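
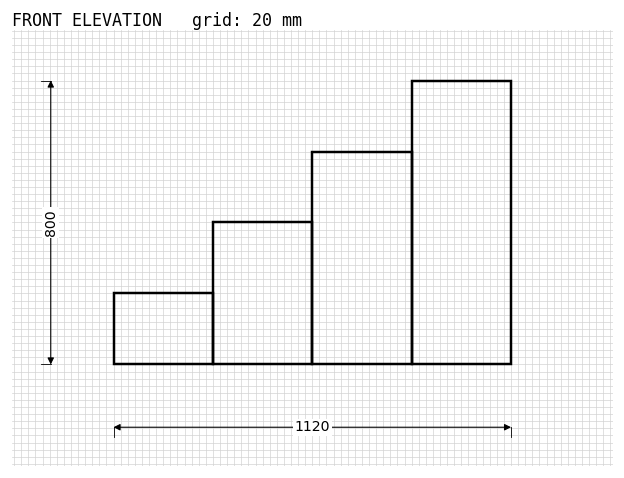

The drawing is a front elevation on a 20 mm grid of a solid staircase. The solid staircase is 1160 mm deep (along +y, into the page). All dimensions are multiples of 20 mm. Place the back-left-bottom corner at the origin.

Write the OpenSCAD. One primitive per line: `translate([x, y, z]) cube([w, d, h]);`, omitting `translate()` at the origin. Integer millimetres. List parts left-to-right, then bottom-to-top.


cube([280, 1160, 200]);
translate([280, 0, 0]) cube([280, 1160, 400]);
translate([560, 0, 0]) cube([280, 1160, 600]);
translate([840, 0, 0]) cube([280, 1160, 800]);


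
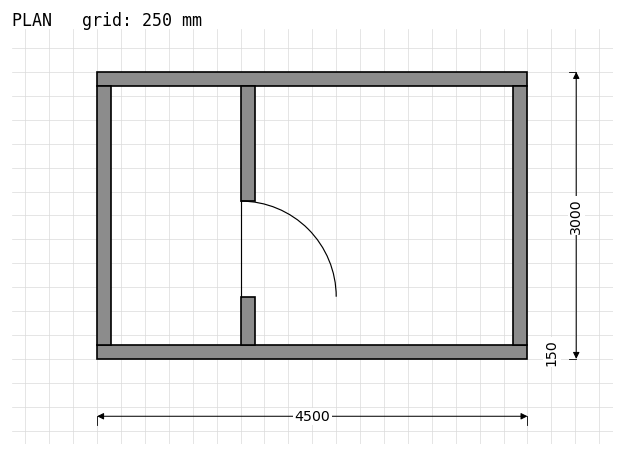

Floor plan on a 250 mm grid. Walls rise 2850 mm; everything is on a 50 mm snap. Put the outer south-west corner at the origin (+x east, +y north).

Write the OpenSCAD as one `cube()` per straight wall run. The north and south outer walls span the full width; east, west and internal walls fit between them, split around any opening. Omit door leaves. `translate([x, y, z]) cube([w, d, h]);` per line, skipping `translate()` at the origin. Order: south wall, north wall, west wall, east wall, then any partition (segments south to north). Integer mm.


cube([4500, 150, 2850]);
translate([0, 2850, 0]) cube([4500, 150, 2850]);
translate([0, 150, 0]) cube([150, 2700, 2850]);
translate([4350, 150, 0]) cube([150, 2700, 2850]);
translate([1500, 150, 0]) cube([150, 500, 2850]);
translate([1500, 1650, 0]) cube([150, 1200, 2850]);


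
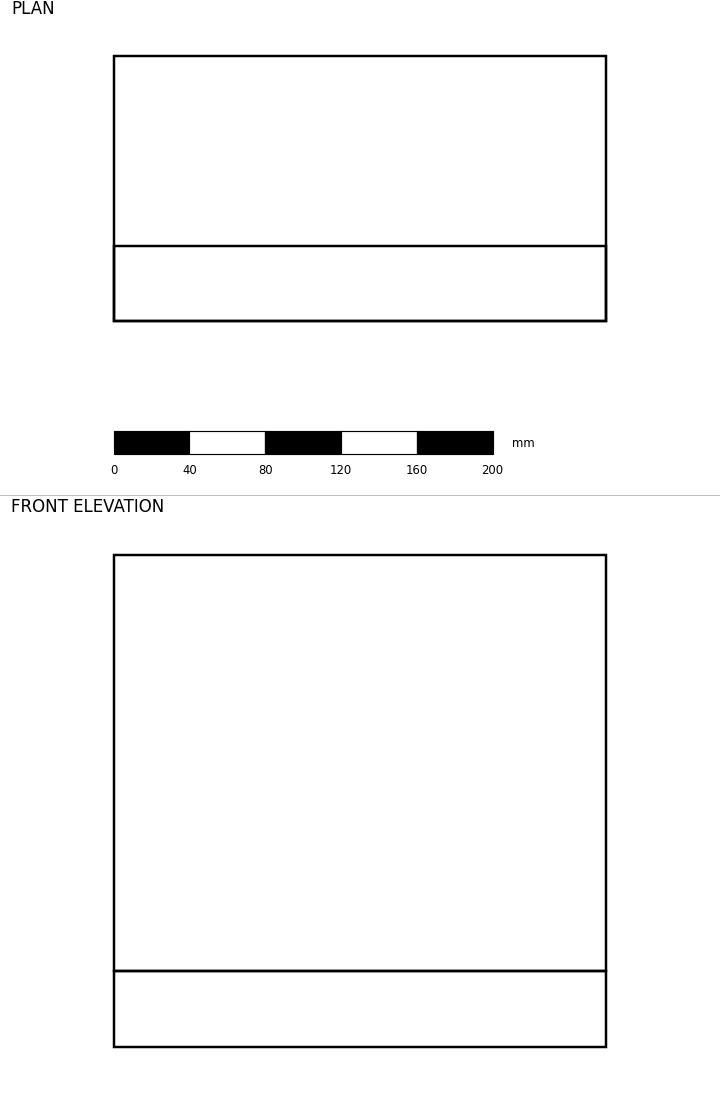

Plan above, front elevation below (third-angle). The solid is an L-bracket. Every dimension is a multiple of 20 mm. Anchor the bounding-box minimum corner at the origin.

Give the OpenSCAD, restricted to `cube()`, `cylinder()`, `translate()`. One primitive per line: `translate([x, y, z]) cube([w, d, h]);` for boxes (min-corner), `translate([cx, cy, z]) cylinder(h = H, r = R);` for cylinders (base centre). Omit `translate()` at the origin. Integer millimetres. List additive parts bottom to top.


cube([260, 140, 40]);
translate([0, 0, 40]) cube([260, 40, 220]);


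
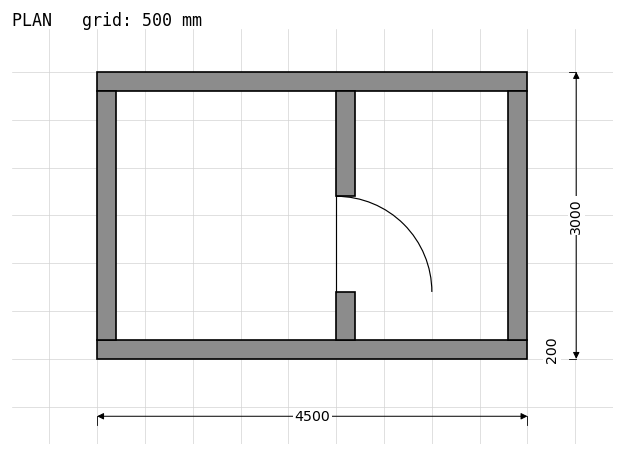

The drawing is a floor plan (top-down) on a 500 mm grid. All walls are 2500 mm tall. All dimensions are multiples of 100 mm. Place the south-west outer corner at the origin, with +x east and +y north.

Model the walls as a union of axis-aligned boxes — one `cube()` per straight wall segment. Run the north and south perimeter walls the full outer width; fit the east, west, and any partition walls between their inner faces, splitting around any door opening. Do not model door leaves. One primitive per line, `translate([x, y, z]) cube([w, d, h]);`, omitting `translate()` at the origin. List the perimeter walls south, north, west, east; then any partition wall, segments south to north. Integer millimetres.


cube([4500, 200, 2500]);
translate([0, 2800, 0]) cube([4500, 200, 2500]);
translate([0, 200, 0]) cube([200, 2600, 2500]);
translate([4300, 200, 0]) cube([200, 2600, 2500]);
translate([2500, 200, 0]) cube([200, 500, 2500]);
translate([2500, 1700, 0]) cube([200, 1100, 2500]);


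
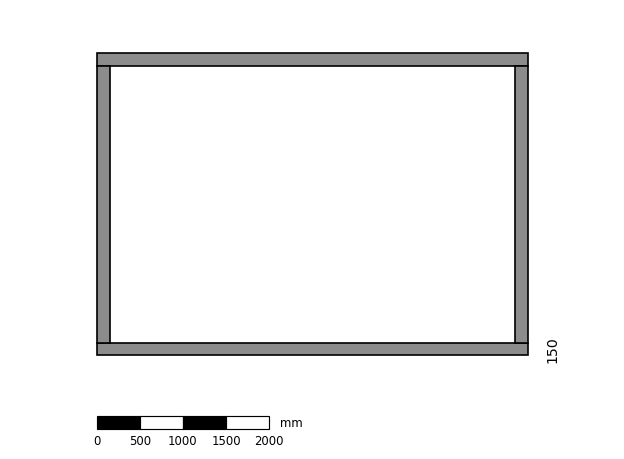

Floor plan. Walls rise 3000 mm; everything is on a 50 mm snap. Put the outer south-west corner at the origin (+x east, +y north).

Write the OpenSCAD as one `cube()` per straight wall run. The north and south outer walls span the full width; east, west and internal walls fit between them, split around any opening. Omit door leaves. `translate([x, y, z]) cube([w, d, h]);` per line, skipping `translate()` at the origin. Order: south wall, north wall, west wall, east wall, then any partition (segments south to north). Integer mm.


cube([5000, 150, 3000]);
translate([0, 3350, 0]) cube([5000, 150, 3000]);
translate([0, 150, 0]) cube([150, 3200, 3000]);
translate([4850, 150, 0]) cube([150, 3200, 3000]);


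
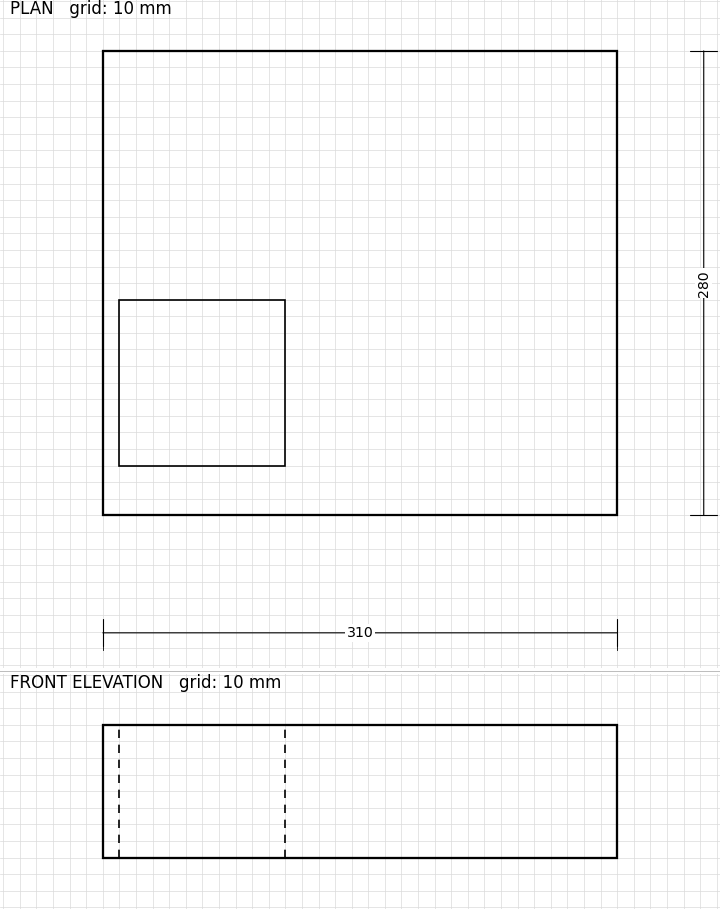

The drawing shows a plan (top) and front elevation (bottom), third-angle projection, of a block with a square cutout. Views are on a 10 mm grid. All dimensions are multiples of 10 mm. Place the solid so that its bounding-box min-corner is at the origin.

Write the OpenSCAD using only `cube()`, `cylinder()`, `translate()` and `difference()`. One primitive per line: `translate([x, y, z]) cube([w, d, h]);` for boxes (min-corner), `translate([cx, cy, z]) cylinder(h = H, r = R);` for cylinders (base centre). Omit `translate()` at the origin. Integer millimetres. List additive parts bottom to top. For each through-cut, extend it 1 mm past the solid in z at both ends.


difference() {
  cube([310, 280, 80]);
  translate([10, 30, -1]) cube([100, 100, 82]);
}


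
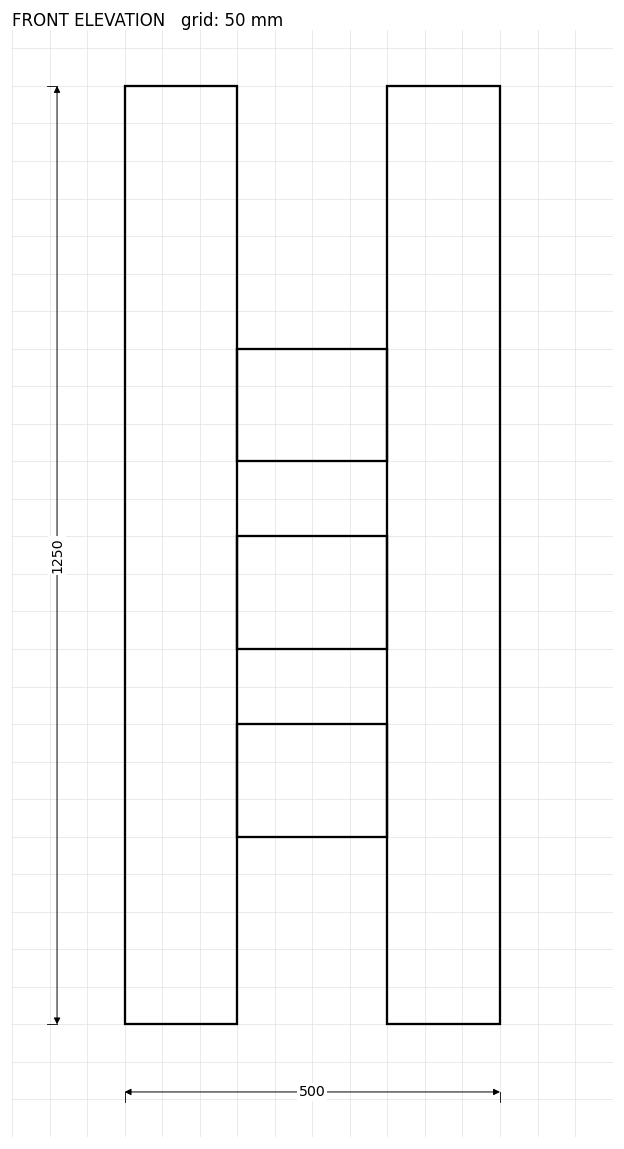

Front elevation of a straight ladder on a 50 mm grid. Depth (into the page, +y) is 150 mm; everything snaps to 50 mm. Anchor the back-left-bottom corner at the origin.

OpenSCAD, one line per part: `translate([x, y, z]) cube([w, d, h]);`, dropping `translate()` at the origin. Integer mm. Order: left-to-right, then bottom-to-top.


cube([150, 150, 1250]);
translate([150, 0, 250]) cube([200, 150, 150]);
translate([150, 0, 500]) cube([200, 150, 150]);
translate([150, 0, 750]) cube([200, 150, 150]);
translate([350, 0, 0]) cube([150, 150, 1250]);


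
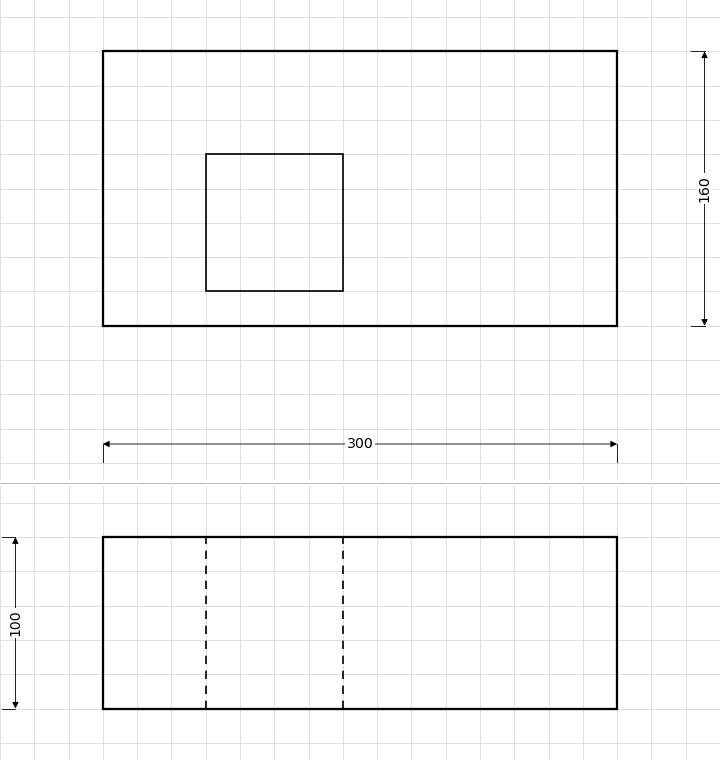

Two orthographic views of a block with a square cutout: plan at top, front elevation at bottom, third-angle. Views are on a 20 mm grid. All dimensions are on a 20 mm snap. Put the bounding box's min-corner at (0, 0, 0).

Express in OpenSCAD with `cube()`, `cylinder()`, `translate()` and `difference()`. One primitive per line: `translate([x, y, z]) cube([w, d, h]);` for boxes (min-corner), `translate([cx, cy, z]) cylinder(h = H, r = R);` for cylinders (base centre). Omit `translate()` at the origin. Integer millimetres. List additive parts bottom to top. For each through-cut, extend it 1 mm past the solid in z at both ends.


difference() {
  cube([300, 160, 100]);
  translate([60, 20, -1]) cube([80, 80, 102]);
}


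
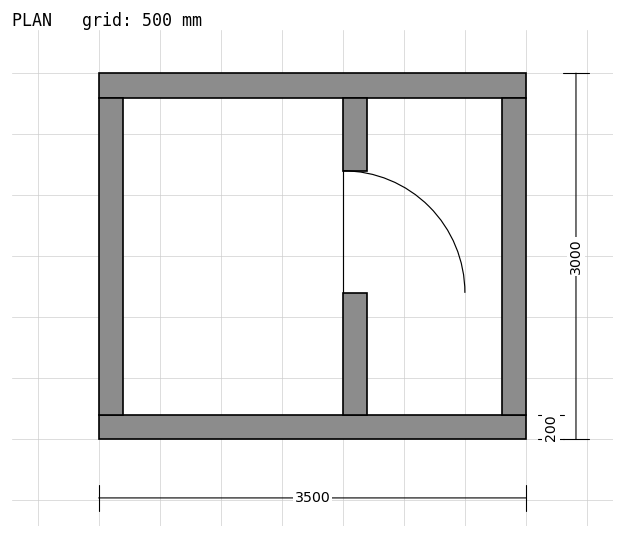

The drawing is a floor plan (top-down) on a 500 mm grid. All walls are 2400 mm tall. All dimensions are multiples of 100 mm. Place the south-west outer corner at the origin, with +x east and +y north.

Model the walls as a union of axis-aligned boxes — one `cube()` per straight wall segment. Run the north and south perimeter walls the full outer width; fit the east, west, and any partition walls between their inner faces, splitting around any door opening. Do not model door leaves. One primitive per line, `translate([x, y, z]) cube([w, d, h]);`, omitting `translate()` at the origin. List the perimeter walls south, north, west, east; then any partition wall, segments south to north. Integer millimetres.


cube([3500, 200, 2400]);
translate([0, 2800, 0]) cube([3500, 200, 2400]);
translate([0, 200, 0]) cube([200, 2600, 2400]);
translate([3300, 200, 0]) cube([200, 2600, 2400]);
translate([2000, 200, 0]) cube([200, 1000, 2400]);
translate([2000, 2200, 0]) cube([200, 600, 2400]);


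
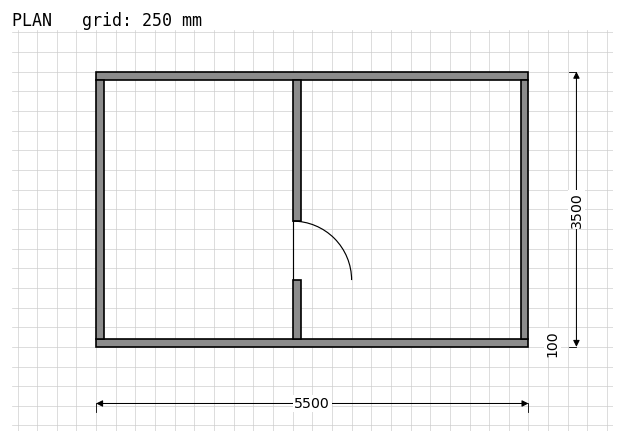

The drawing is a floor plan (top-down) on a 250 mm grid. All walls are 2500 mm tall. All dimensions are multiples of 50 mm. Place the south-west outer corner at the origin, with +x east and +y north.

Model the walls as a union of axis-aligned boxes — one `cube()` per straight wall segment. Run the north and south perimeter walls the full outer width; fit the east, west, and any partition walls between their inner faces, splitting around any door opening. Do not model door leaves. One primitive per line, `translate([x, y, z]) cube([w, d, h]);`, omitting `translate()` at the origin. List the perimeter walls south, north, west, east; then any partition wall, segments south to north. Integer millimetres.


cube([5500, 100, 2500]);
translate([0, 3400, 0]) cube([5500, 100, 2500]);
translate([0, 100, 0]) cube([100, 3300, 2500]);
translate([5400, 100, 0]) cube([100, 3300, 2500]);
translate([2500, 100, 0]) cube([100, 750, 2500]);
translate([2500, 1600, 0]) cube([100, 1800, 2500]);


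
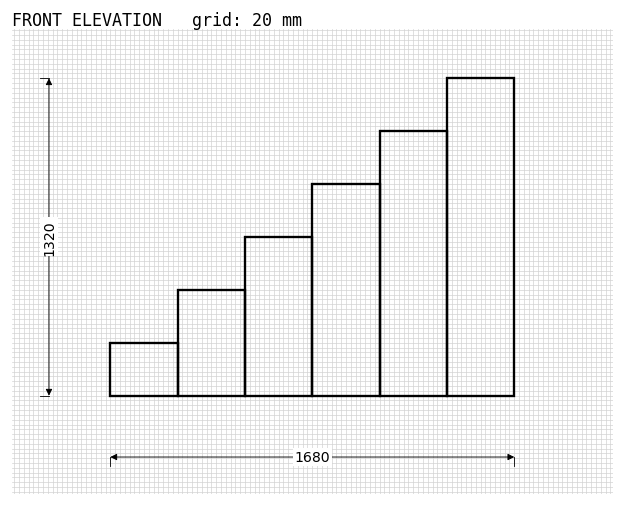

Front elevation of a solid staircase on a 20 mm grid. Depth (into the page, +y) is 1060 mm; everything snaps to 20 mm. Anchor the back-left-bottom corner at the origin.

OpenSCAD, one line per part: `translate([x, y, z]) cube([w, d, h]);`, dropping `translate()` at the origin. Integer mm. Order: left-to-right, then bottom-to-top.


cube([280, 1060, 220]);
translate([280, 0, 0]) cube([280, 1060, 440]);
translate([560, 0, 0]) cube([280, 1060, 660]);
translate([840, 0, 0]) cube([280, 1060, 880]);
translate([1120, 0, 0]) cube([280, 1060, 1100]);
translate([1400, 0, 0]) cube([280, 1060, 1320]);


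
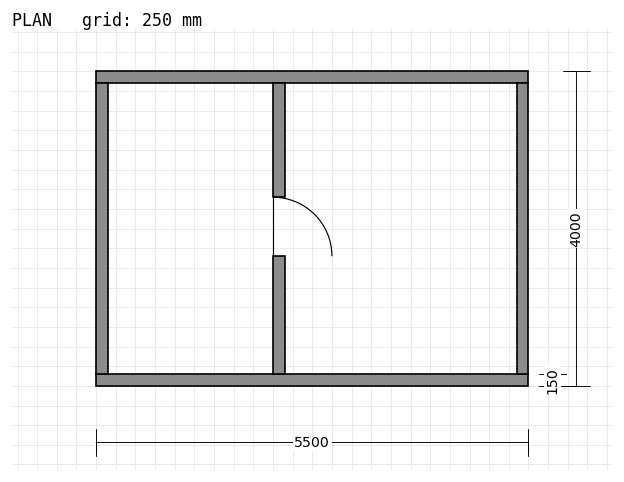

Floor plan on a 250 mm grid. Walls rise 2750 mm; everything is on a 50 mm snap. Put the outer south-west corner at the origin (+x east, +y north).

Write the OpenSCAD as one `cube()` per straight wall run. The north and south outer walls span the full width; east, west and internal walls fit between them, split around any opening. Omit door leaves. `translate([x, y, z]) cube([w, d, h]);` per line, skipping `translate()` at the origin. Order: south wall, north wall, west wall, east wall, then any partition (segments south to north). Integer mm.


cube([5500, 150, 2750]);
translate([0, 3850, 0]) cube([5500, 150, 2750]);
translate([0, 150, 0]) cube([150, 3700, 2750]);
translate([5350, 150, 0]) cube([150, 3700, 2750]);
translate([2250, 150, 0]) cube([150, 1500, 2750]);
translate([2250, 2400, 0]) cube([150, 1450, 2750]);


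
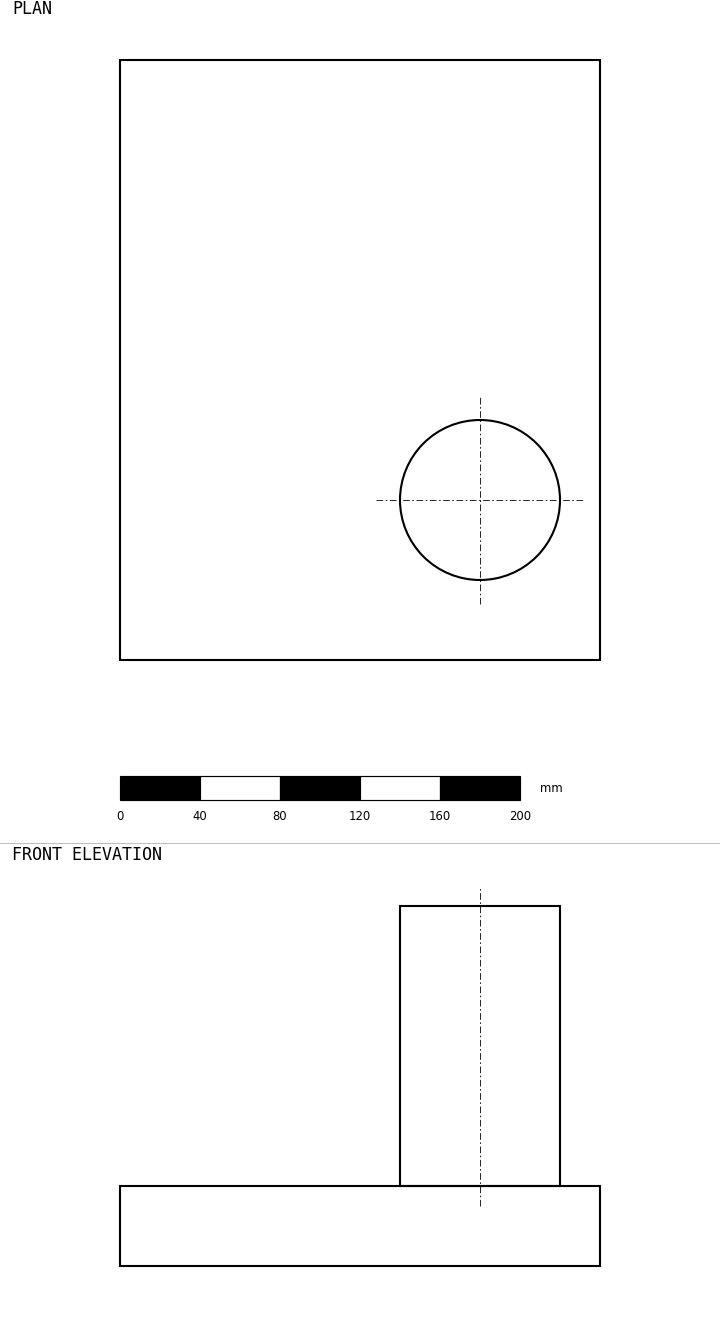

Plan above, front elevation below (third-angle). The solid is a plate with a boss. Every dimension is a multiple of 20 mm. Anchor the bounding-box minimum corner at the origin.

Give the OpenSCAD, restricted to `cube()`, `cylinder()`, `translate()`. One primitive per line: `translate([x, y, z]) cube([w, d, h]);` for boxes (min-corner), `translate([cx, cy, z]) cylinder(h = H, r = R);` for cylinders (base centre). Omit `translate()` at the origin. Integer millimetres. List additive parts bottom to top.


cube([240, 300, 40]);
translate([180, 80, 40]) cylinder(h = 140, r = 40);


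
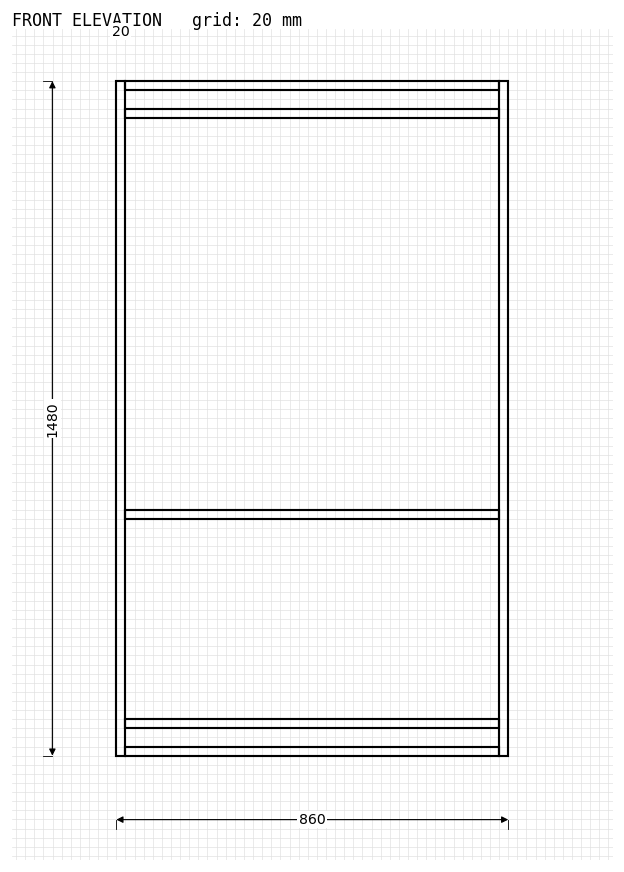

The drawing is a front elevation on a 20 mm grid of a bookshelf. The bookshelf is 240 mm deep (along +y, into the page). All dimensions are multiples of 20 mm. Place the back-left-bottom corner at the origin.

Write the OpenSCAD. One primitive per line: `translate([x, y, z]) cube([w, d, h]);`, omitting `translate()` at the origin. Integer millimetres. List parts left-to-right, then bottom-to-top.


cube([20, 240, 1480]);
translate([20, 0, 0]) cube([820, 240, 20]);
translate([20, 0, 60]) cube([820, 240, 20]);
translate([20, 0, 520]) cube([820, 240, 20]);
translate([20, 0, 1400]) cube([820, 240, 20]);
translate([20, 0, 1460]) cube([820, 240, 20]);
translate([840, 0, 0]) cube([20, 240, 1480]);


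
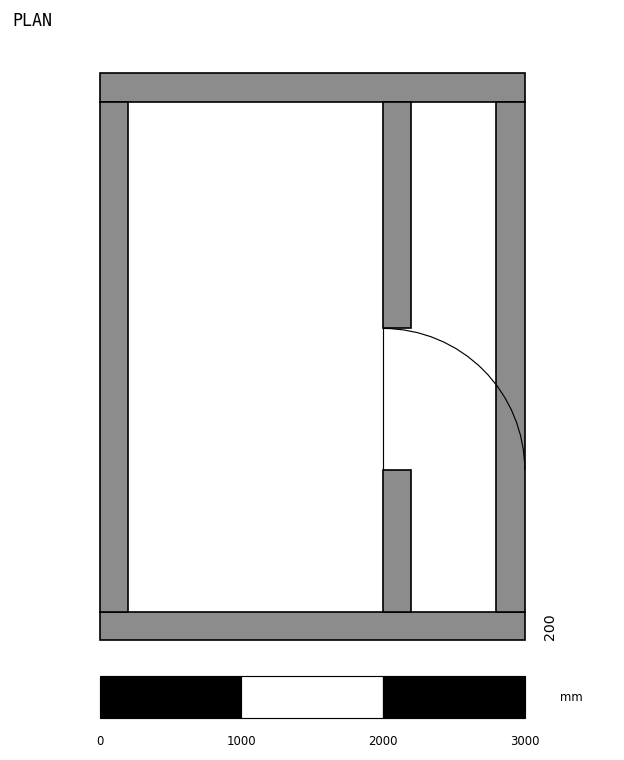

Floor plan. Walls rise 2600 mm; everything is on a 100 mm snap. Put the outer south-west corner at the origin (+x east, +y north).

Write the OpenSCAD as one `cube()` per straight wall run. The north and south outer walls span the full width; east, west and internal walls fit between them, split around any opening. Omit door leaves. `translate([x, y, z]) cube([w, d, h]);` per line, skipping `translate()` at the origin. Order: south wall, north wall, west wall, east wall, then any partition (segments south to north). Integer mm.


cube([3000, 200, 2600]);
translate([0, 3800, 0]) cube([3000, 200, 2600]);
translate([0, 200, 0]) cube([200, 3600, 2600]);
translate([2800, 200, 0]) cube([200, 3600, 2600]);
translate([2000, 200, 0]) cube([200, 1000, 2600]);
translate([2000, 2200, 0]) cube([200, 1600, 2600]);


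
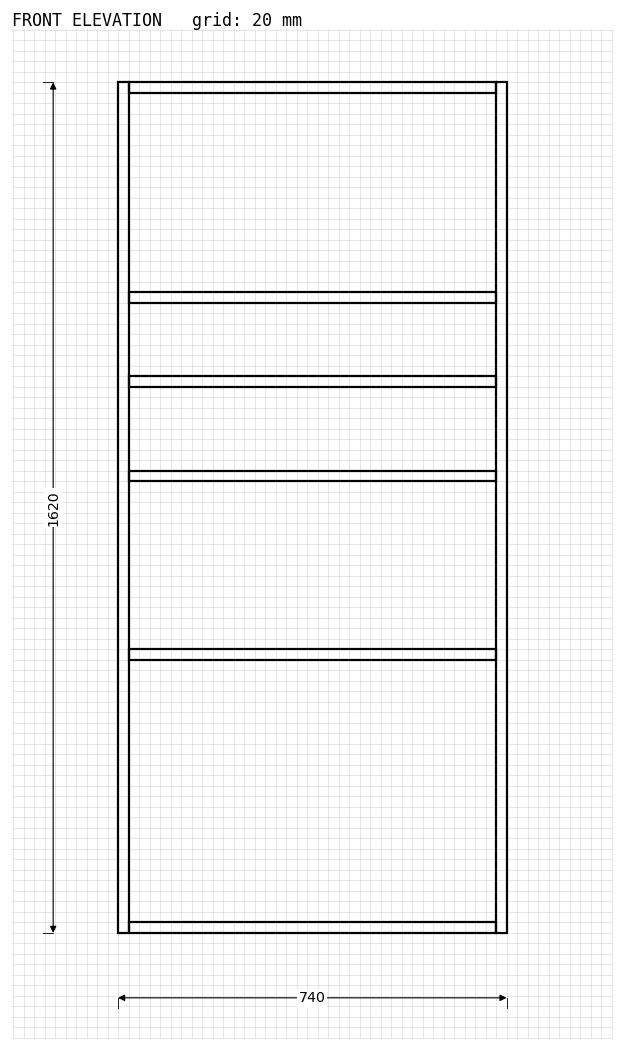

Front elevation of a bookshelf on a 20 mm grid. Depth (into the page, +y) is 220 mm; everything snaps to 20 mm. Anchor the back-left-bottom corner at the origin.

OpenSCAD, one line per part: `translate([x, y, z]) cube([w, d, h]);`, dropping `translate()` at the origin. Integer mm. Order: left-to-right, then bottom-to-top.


cube([20, 220, 1620]);
translate([20, 0, 0]) cube([700, 220, 20]);
translate([20, 0, 520]) cube([700, 220, 20]);
translate([20, 0, 860]) cube([700, 220, 20]);
translate([20, 0, 1040]) cube([700, 220, 20]);
translate([20, 0, 1200]) cube([700, 220, 20]);
translate([20, 0, 1600]) cube([700, 220, 20]);
translate([720, 0, 0]) cube([20, 220, 1620]);


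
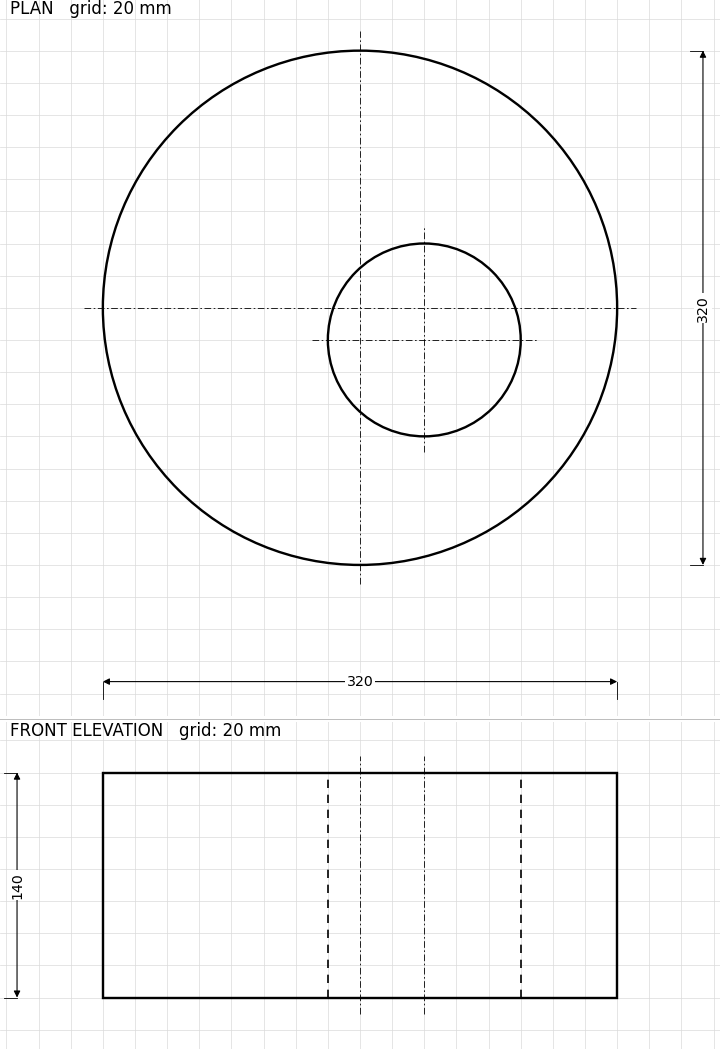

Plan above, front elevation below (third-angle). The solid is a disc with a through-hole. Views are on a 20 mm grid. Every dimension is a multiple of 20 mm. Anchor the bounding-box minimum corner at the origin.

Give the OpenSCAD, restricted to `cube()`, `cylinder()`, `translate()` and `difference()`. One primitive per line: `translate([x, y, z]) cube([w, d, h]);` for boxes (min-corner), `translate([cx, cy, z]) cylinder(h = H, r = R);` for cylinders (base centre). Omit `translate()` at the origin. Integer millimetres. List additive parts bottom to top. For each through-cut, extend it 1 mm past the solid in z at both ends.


difference() {
  translate([160, 160, 0]) cylinder(h = 140, r = 160);
  translate([200, 140, -1]) cylinder(h = 142, r = 60);
}


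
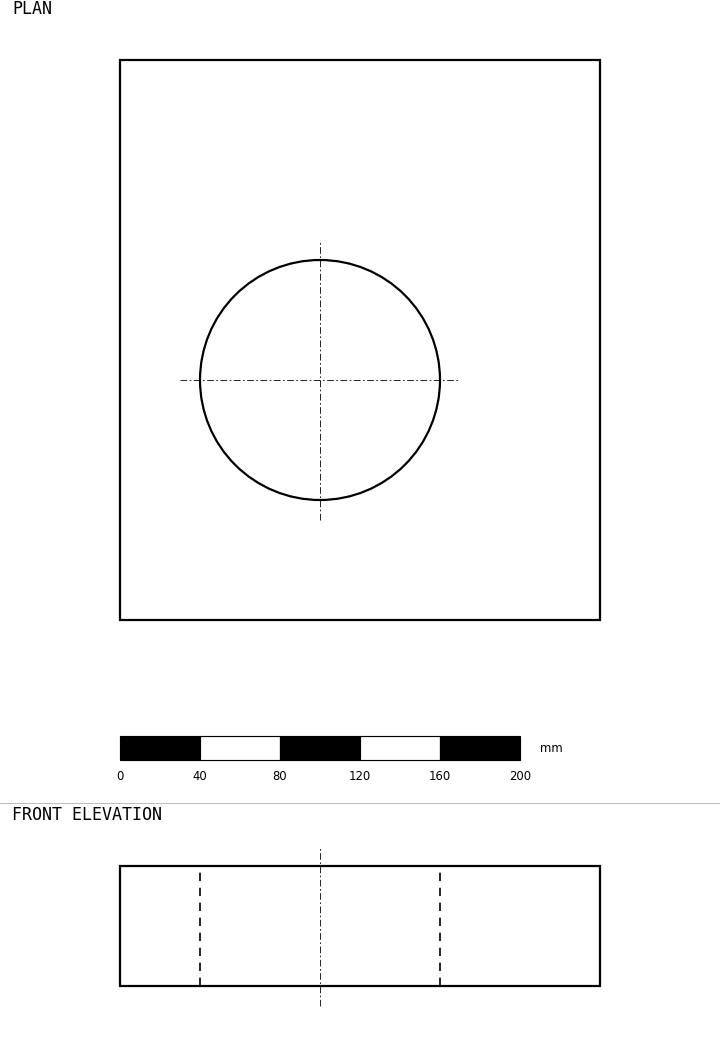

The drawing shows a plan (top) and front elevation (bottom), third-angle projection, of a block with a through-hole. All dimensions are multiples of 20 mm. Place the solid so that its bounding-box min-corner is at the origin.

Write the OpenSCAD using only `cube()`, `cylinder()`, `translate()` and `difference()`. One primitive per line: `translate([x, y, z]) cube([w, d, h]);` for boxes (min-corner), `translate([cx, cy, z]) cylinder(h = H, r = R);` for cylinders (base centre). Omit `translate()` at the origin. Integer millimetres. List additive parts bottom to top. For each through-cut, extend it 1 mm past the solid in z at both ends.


difference() {
  cube([240, 280, 60]);
  translate([100, 120, -1]) cylinder(h = 62, r = 60);
}


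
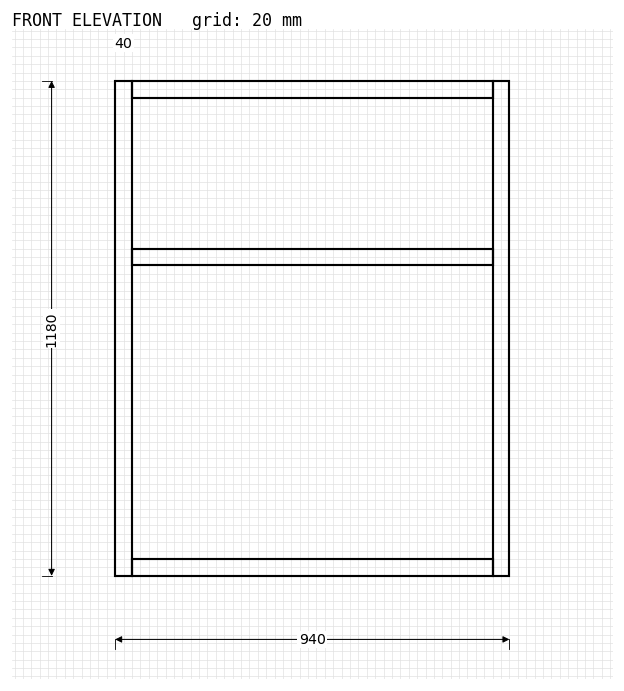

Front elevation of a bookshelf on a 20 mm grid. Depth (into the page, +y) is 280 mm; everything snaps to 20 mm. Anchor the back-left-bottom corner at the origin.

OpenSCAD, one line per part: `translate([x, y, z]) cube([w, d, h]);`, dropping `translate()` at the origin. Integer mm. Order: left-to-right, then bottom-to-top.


cube([40, 280, 1180]);
translate([40, 0, 0]) cube([860, 280, 40]);
translate([40, 0, 740]) cube([860, 280, 40]);
translate([40, 0, 1140]) cube([860, 280, 40]);
translate([900, 0, 0]) cube([40, 280, 1180]);


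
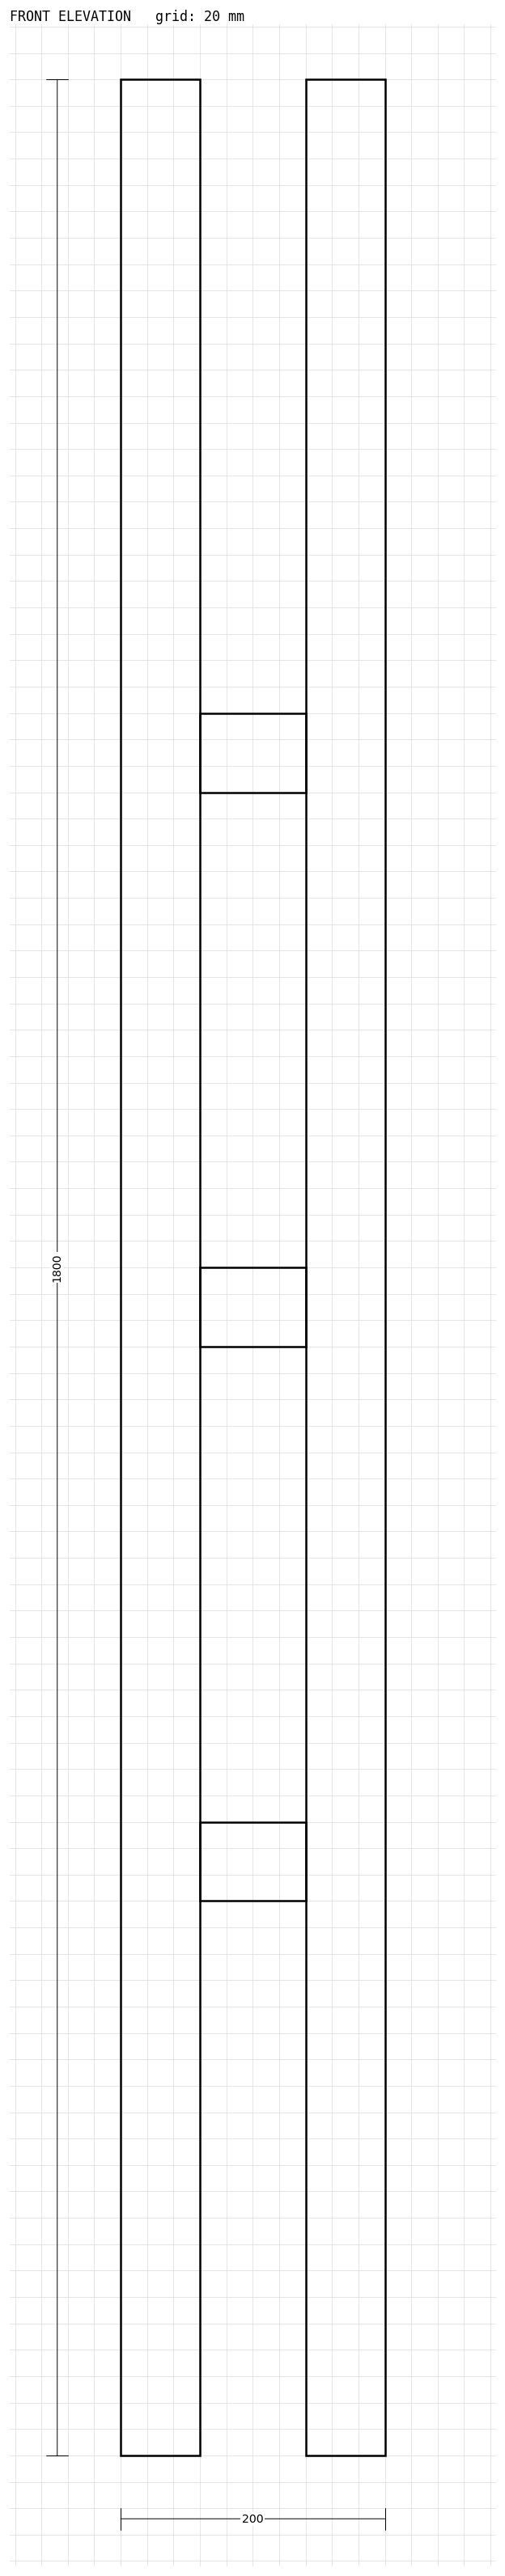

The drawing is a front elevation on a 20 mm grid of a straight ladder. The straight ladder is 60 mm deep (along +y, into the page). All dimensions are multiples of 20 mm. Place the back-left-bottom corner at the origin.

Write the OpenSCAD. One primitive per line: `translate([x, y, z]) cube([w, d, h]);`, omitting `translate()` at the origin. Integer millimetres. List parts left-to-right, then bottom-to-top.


cube([60, 60, 1800]);
translate([60, 0, 420]) cube([80, 60, 60]);
translate([60, 0, 840]) cube([80, 60, 60]);
translate([60, 0, 1260]) cube([80, 60, 60]);
translate([140, 0, 0]) cube([60, 60, 1800]);


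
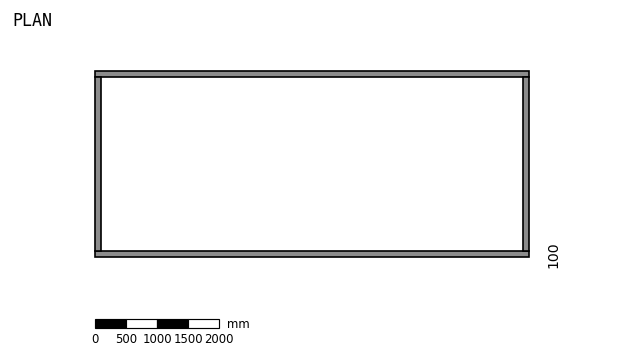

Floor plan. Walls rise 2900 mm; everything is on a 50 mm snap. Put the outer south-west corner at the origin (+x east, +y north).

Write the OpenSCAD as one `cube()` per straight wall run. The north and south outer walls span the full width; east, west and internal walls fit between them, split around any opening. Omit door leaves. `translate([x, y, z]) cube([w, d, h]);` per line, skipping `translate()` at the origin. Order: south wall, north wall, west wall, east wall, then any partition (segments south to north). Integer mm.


cube([7000, 100, 2900]);
translate([0, 2900, 0]) cube([7000, 100, 2900]);
translate([0, 100, 0]) cube([100, 2800, 2900]);
translate([6900, 100, 0]) cube([100, 2800, 2900]);


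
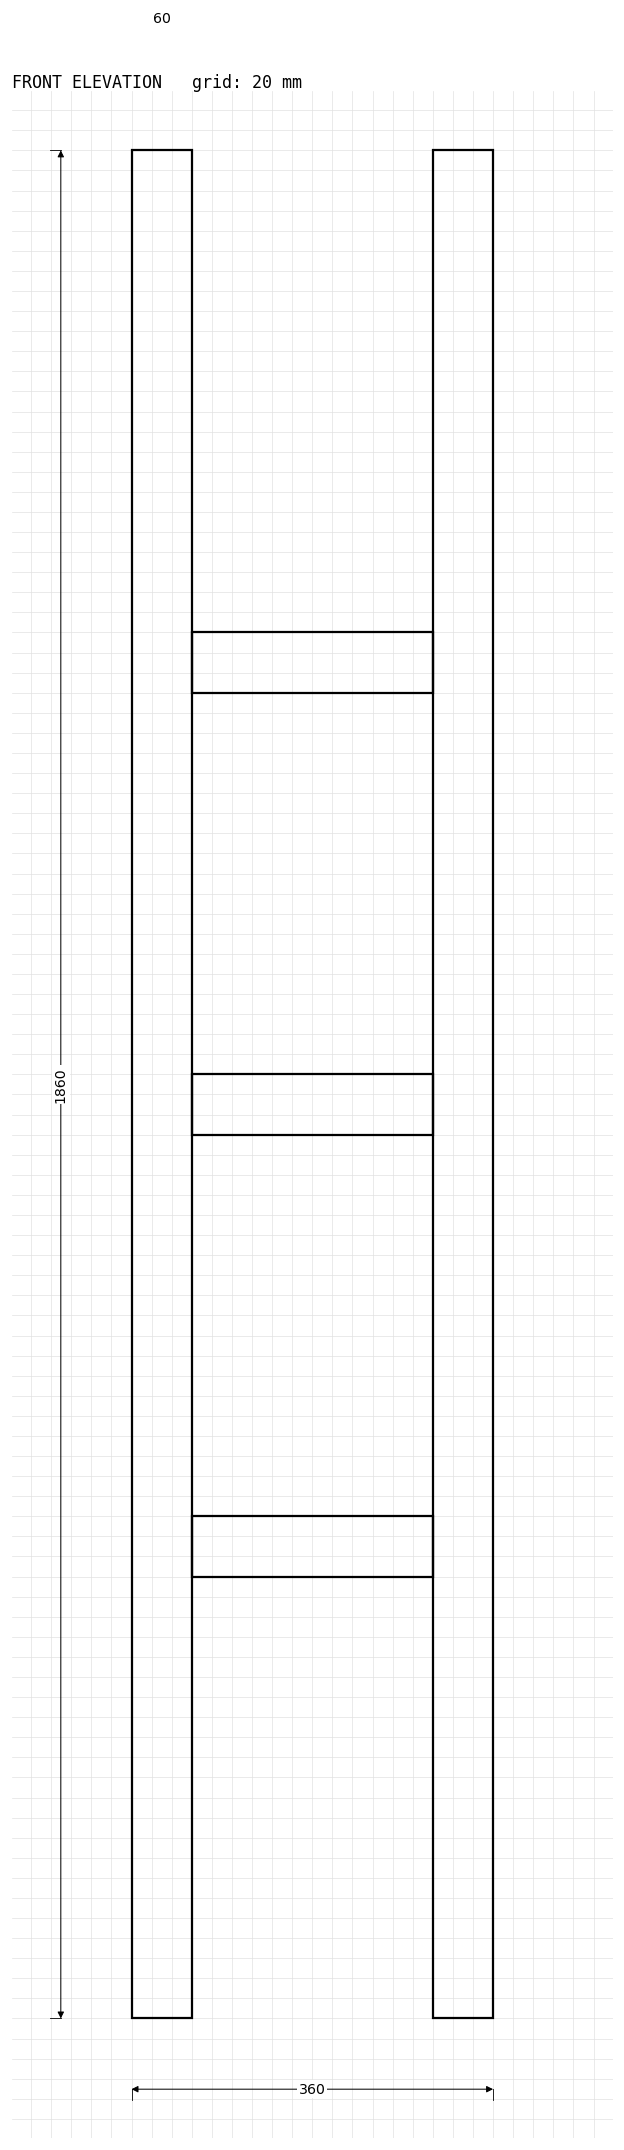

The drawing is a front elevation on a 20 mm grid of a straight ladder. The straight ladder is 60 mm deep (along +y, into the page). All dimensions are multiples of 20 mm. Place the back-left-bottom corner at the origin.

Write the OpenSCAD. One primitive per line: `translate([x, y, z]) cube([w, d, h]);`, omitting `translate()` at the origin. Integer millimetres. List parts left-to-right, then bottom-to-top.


cube([60, 60, 1860]);
translate([60, 0, 440]) cube([240, 60, 60]);
translate([60, 0, 880]) cube([240, 60, 60]);
translate([60, 0, 1320]) cube([240, 60, 60]);
translate([300, 0, 0]) cube([60, 60, 1860]);


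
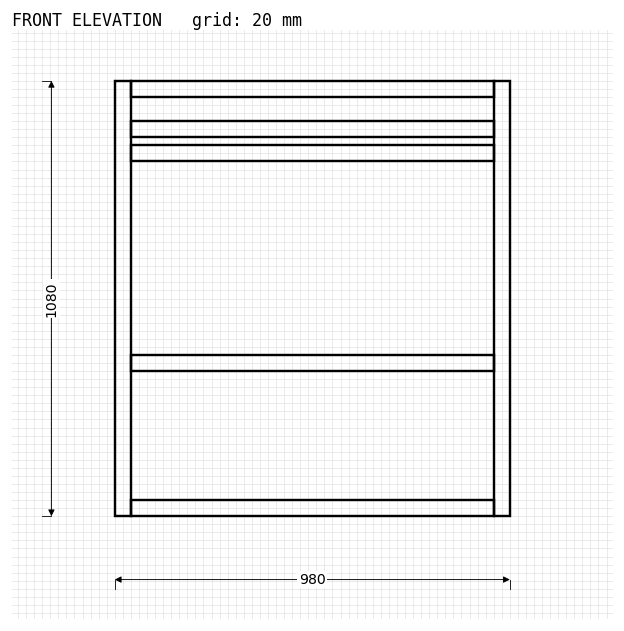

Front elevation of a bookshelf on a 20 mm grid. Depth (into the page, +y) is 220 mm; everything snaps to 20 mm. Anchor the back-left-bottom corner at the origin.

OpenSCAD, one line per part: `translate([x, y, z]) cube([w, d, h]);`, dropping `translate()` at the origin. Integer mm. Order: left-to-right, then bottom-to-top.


cube([40, 220, 1080]);
translate([40, 0, 0]) cube([900, 220, 40]);
translate([40, 0, 360]) cube([900, 220, 40]);
translate([40, 0, 880]) cube([900, 220, 40]);
translate([40, 0, 940]) cube([900, 220, 40]);
translate([40, 0, 1040]) cube([900, 220, 40]);
translate([940, 0, 0]) cube([40, 220, 1080]);


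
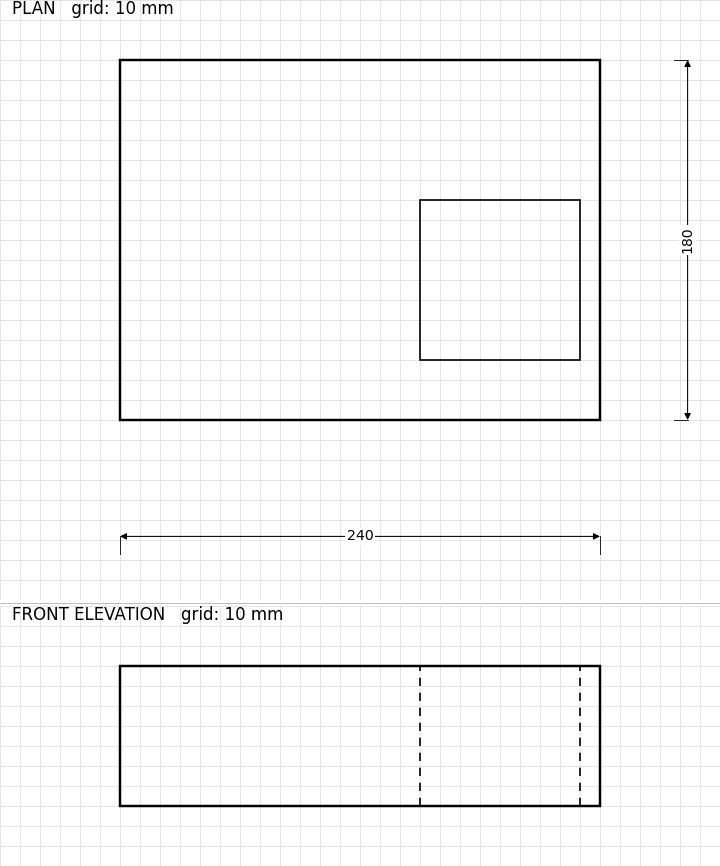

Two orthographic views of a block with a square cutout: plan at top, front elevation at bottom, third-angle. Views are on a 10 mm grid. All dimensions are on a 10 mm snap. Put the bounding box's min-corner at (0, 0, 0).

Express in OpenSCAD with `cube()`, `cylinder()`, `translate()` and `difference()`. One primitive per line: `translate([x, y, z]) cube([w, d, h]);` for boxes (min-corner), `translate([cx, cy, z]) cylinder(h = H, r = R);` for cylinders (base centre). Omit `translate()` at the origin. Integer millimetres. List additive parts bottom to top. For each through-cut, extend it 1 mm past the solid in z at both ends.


difference() {
  cube([240, 180, 70]);
  translate([150, 30, -1]) cube([80, 80, 72]);
}


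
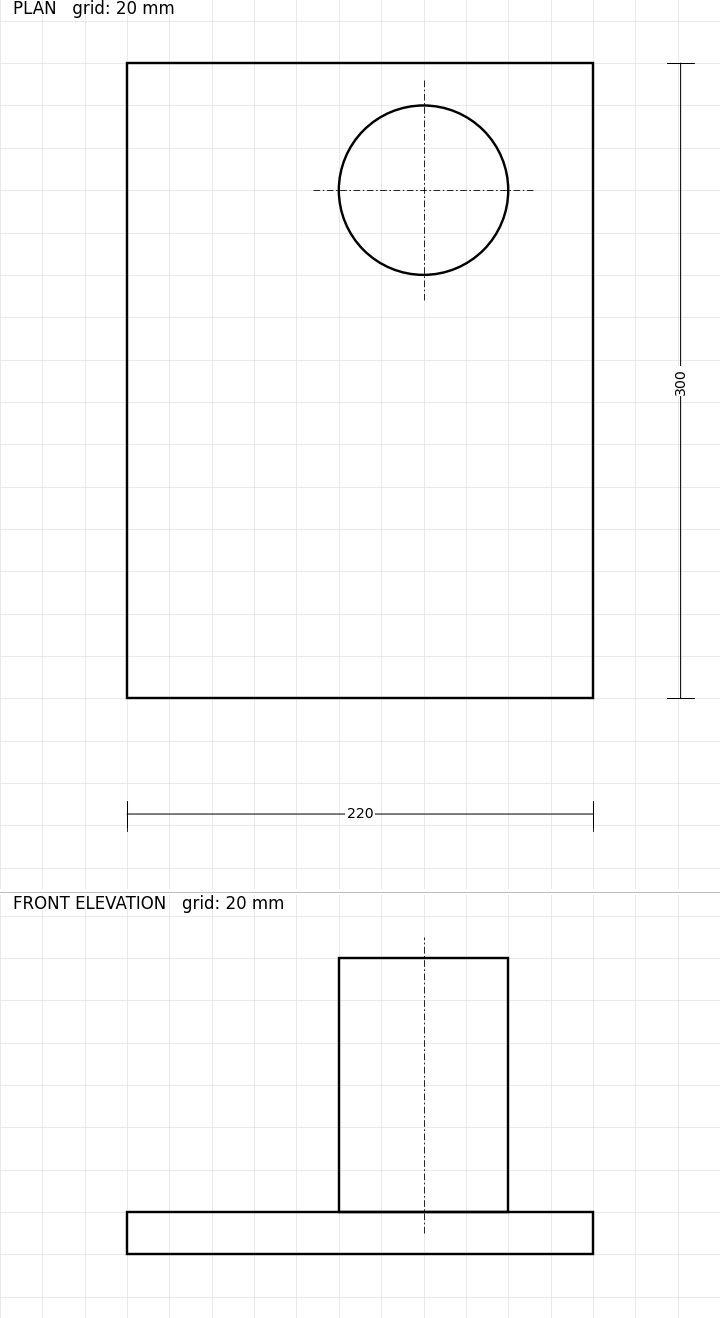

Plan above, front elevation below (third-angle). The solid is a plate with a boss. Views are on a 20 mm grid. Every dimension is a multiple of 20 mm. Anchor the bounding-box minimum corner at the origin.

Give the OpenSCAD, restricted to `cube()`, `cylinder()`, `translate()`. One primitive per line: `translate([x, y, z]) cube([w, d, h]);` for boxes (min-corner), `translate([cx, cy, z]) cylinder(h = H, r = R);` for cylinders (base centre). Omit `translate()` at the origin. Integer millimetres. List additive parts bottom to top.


cube([220, 300, 20]);
translate([140, 240, 20]) cylinder(h = 120, r = 40);


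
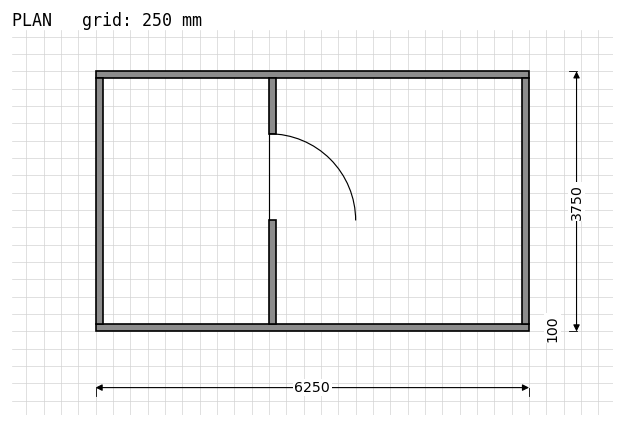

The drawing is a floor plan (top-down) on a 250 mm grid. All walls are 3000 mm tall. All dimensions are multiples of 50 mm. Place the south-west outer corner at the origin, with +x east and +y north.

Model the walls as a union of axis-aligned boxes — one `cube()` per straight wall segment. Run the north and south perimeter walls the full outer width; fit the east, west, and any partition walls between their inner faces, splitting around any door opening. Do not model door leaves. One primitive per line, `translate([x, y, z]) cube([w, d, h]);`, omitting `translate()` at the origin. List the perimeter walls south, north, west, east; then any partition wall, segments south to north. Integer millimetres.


cube([6250, 100, 3000]);
translate([0, 3650, 0]) cube([6250, 100, 3000]);
translate([0, 100, 0]) cube([100, 3550, 3000]);
translate([6150, 100, 0]) cube([100, 3550, 3000]);
translate([2500, 100, 0]) cube([100, 1500, 3000]);
translate([2500, 2850, 0]) cube([100, 800, 3000]);


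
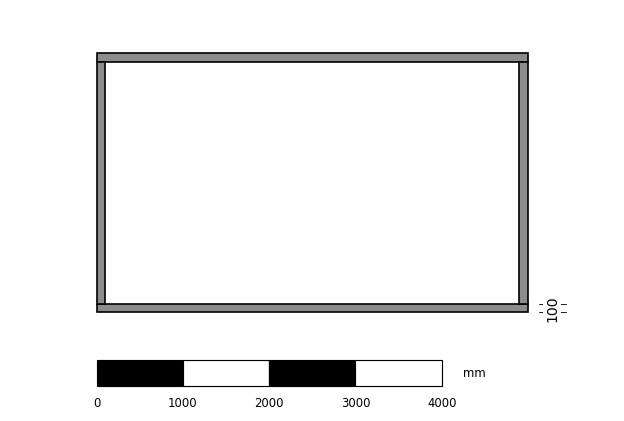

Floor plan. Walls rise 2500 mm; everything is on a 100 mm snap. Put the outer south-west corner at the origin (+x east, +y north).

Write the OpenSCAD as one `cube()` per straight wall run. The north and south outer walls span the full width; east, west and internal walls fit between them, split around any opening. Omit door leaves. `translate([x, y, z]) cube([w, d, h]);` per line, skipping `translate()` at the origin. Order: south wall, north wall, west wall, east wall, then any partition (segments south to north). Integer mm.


cube([5000, 100, 2500]);
translate([0, 2900, 0]) cube([5000, 100, 2500]);
translate([0, 100, 0]) cube([100, 2800, 2500]);
translate([4900, 100, 0]) cube([100, 2800, 2500]);


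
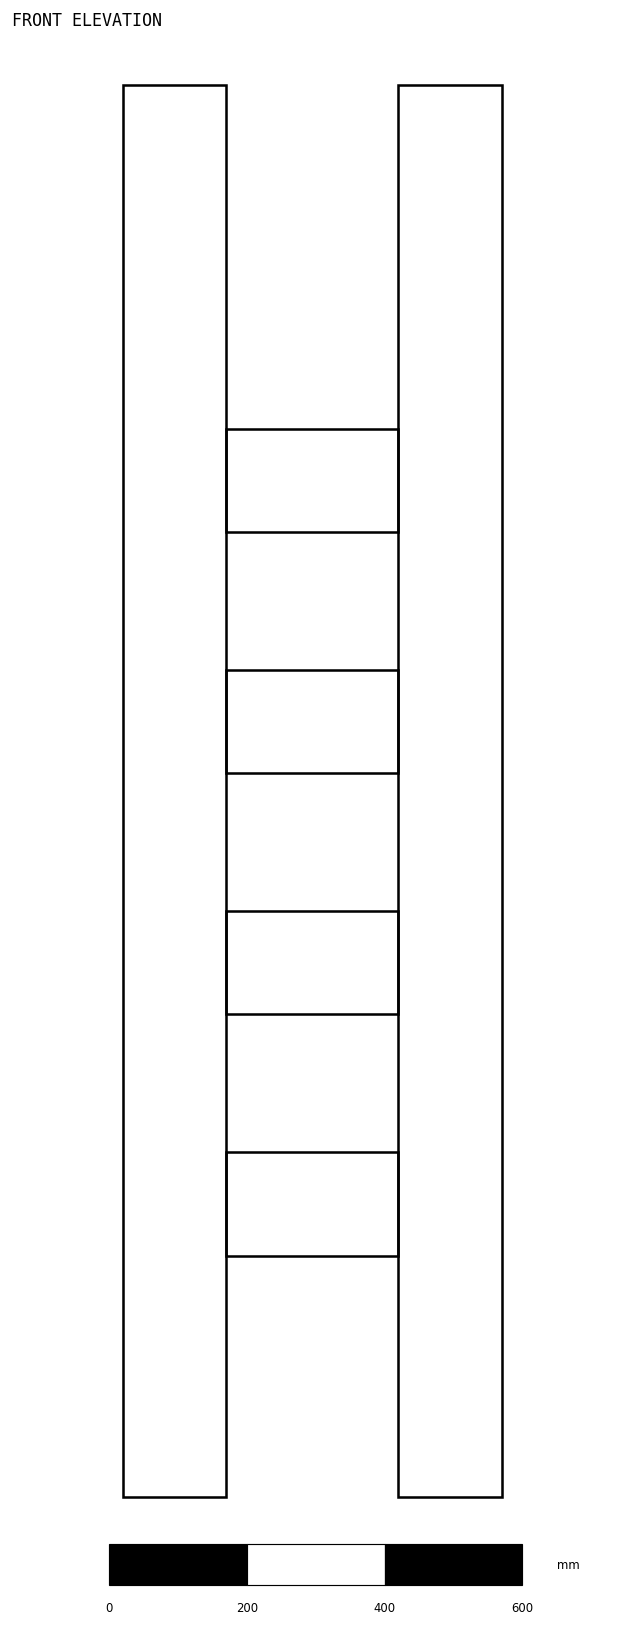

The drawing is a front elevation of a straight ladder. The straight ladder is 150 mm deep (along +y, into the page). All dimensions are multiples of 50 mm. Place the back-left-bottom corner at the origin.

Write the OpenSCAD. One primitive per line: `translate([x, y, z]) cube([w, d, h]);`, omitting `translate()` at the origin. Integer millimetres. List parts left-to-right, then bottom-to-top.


cube([150, 150, 2050]);
translate([150, 0, 350]) cube([250, 150, 150]);
translate([150, 0, 700]) cube([250, 150, 150]);
translate([150, 0, 1050]) cube([250, 150, 150]);
translate([150, 0, 1400]) cube([250, 150, 150]);
translate([400, 0, 0]) cube([150, 150, 2050]);


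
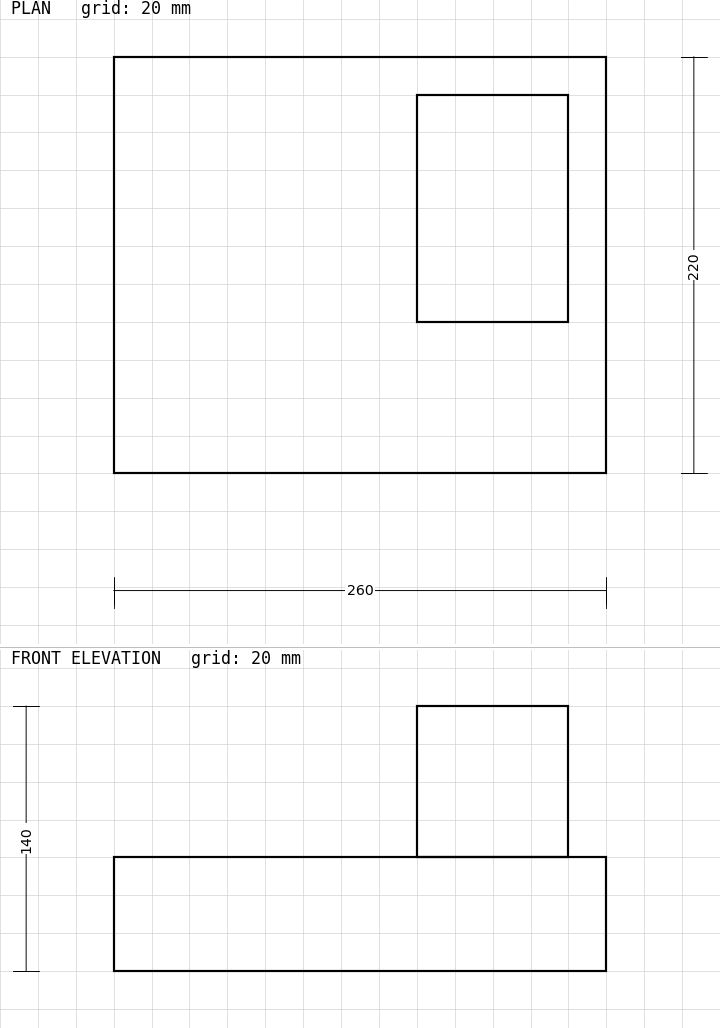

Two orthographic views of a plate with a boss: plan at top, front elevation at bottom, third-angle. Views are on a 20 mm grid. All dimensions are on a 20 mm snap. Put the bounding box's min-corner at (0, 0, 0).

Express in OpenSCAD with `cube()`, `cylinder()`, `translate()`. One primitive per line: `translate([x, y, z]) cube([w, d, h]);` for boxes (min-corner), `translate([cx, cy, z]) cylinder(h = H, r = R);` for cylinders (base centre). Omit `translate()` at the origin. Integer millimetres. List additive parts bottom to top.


cube([260, 220, 60]);
translate([160, 80, 60]) cube([80, 120, 80]);


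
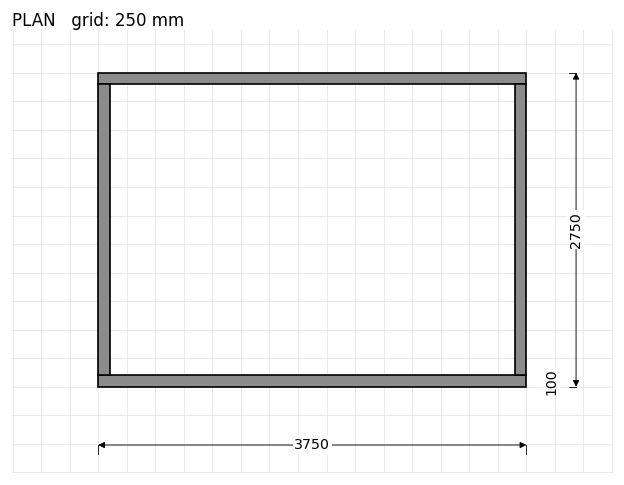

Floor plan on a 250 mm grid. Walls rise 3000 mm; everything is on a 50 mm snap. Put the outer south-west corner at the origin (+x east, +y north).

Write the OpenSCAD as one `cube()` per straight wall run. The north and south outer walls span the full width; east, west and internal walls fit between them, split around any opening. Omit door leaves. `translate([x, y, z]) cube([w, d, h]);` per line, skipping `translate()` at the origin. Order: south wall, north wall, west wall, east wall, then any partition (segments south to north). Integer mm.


cube([3750, 100, 3000]);
translate([0, 2650, 0]) cube([3750, 100, 3000]);
translate([0, 100, 0]) cube([100, 2550, 3000]);
translate([3650, 100, 0]) cube([100, 2550, 3000]);


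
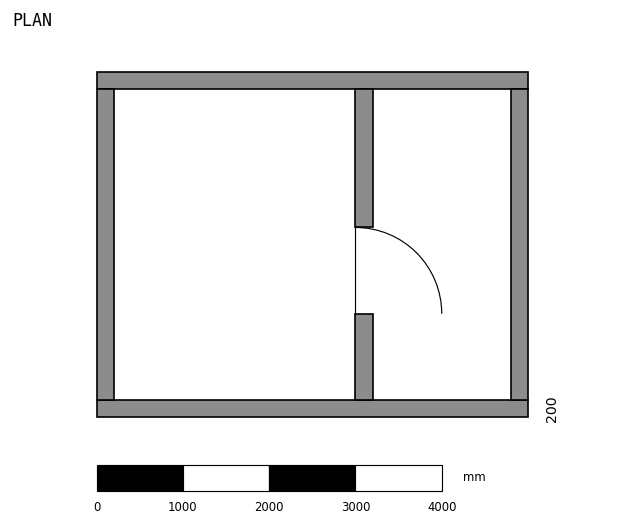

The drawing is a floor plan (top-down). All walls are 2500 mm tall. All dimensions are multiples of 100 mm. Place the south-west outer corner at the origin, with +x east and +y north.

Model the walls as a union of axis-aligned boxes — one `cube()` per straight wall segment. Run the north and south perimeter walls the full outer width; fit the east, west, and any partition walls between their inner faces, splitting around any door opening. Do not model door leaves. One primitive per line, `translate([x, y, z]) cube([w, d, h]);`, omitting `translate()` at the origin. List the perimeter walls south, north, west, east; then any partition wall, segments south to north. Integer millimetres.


cube([5000, 200, 2500]);
translate([0, 3800, 0]) cube([5000, 200, 2500]);
translate([0, 200, 0]) cube([200, 3600, 2500]);
translate([4800, 200, 0]) cube([200, 3600, 2500]);
translate([3000, 200, 0]) cube([200, 1000, 2500]);
translate([3000, 2200, 0]) cube([200, 1600, 2500]);


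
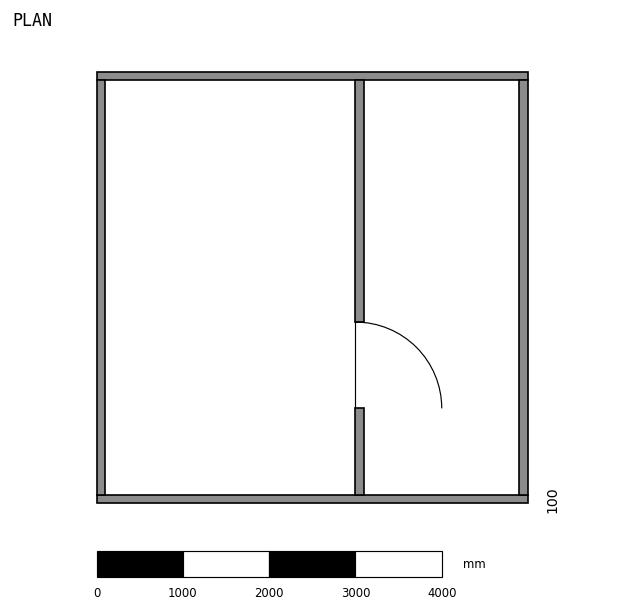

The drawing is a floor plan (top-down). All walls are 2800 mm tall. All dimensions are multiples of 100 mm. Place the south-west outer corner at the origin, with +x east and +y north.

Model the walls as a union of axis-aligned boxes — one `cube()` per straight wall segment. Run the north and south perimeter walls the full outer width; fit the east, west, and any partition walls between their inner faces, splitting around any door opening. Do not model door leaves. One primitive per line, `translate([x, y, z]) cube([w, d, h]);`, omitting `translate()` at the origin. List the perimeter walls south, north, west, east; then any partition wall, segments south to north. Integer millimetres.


cube([5000, 100, 2800]);
translate([0, 4900, 0]) cube([5000, 100, 2800]);
translate([0, 100, 0]) cube([100, 4800, 2800]);
translate([4900, 100, 0]) cube([100, 4800, 2800]);
translate([3000, 100, 0]) cube([100, 1000, 2800]);
translate([3000, 2100, 0]) cube([100, 2800, 2800]);


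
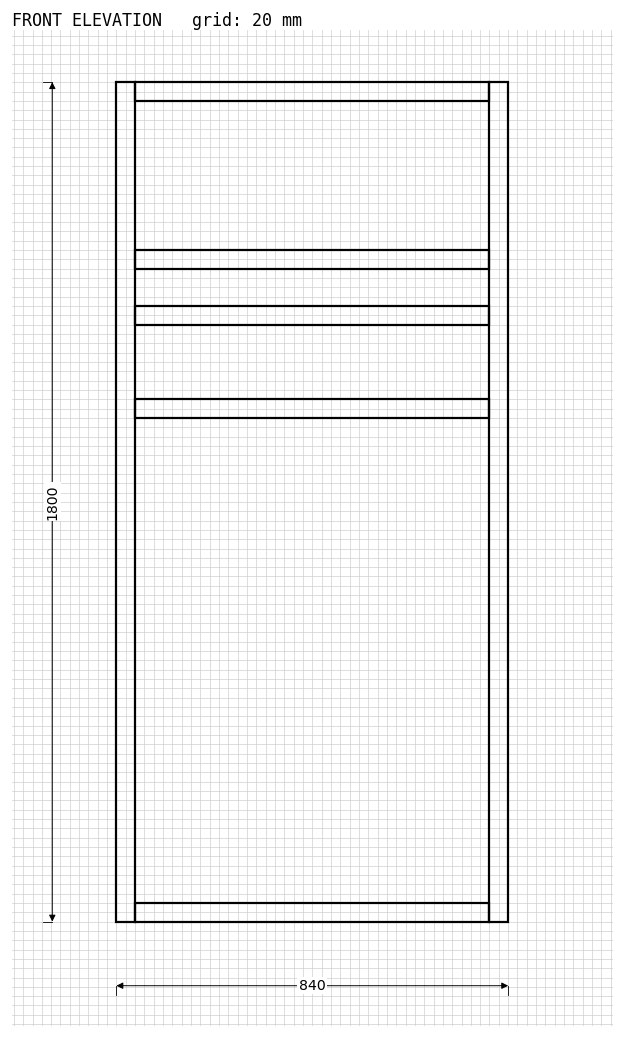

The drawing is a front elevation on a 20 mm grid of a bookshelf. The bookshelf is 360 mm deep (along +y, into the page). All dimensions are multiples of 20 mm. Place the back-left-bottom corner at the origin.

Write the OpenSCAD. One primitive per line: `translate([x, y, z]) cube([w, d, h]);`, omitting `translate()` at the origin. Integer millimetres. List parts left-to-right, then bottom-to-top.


cube([40, 360, 1800]);
translate([40, 0, 0]) cube([760, 360, 40]);
translate([40, 0, 1080]) cube([760, 360, 40]);
translate([40, 0, 1280]) cube([760, 360, 40]);
translate([40, 0, 1400]) cube([760, 360, 40]);
translate([40, 0, 1760]) cube([760, 360, 40]);
translate([800, 0, 0]) cube([40, 360, 1800]);


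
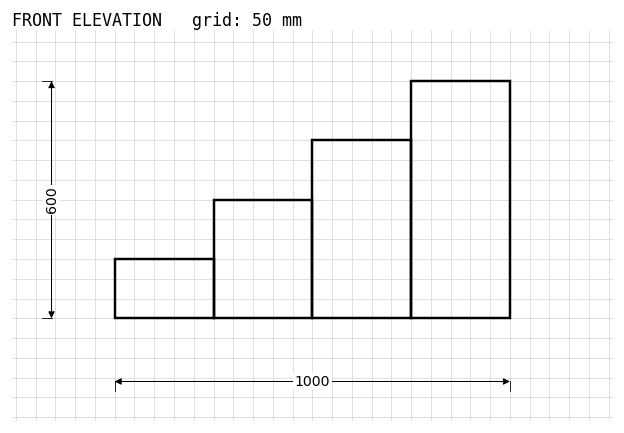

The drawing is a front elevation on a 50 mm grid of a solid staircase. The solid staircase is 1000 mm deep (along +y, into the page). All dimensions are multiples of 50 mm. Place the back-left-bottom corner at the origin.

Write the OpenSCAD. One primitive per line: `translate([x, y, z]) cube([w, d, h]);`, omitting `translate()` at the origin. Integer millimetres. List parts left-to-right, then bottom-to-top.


cube([250, 1000, 150]);
translate([250, 0, 0]) cube([250, 1000, 300]);
translate([500, 0, 0]) cube([250, 1000, 450]);
translate([750, 0, 0]) cube([250, 1000, 600]);


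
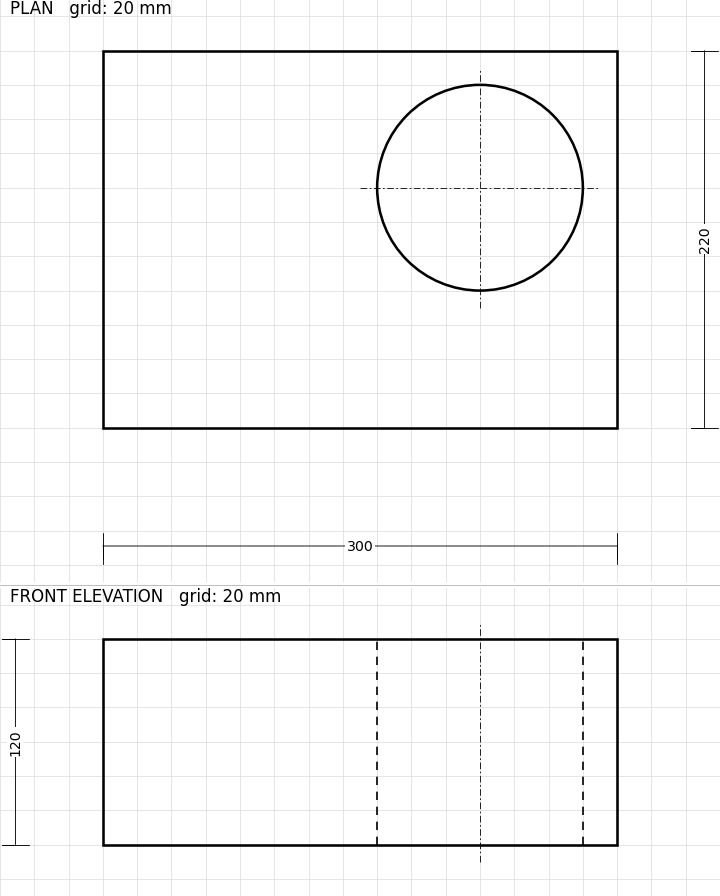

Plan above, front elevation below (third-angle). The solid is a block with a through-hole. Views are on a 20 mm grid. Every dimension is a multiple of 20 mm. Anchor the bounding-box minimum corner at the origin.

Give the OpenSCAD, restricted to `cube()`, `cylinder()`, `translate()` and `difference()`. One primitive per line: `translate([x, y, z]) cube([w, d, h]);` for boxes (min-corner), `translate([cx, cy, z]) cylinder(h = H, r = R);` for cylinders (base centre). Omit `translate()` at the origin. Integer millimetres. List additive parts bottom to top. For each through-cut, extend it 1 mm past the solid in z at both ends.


difference() {
  cube([300, 220, 120]);
  translate([220, 140, -1]) cylinder(h = 122, r = 60);
}


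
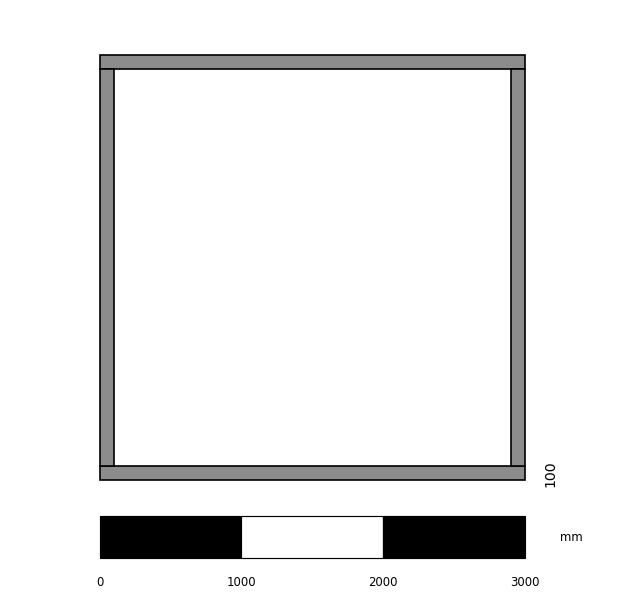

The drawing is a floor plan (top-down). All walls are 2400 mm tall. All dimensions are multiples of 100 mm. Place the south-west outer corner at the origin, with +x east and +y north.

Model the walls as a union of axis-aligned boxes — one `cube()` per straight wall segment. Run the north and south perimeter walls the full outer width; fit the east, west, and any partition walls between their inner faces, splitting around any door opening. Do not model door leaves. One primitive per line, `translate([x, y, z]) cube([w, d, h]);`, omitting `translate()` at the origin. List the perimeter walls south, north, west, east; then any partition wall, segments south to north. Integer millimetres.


cube([3000, 100, 2400]);
translate([0, 2900, 0]) cube([3000, 100, 2400]);
translate([0, 100, 0]) cube([100, 2800, 2400]);
translate([2900, 100, 0]) cube([100, 2800, 2400]);


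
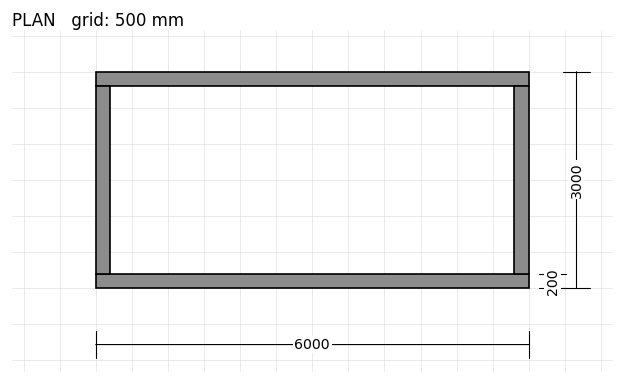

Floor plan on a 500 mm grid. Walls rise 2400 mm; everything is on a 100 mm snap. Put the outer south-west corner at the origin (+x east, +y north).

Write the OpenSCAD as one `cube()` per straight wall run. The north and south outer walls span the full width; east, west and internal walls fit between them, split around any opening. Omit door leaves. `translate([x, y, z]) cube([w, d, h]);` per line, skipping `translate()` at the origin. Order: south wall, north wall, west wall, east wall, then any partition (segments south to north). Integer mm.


cube([6000, 200, 2400]);
translate([0, 2800, 0]) cube([6000, 200, 2400]);
translate([0, 200, 0]) cube([200, 2600, 2400]);
translate([5800, 200, 0]) cube([200, 2600, 2400]);


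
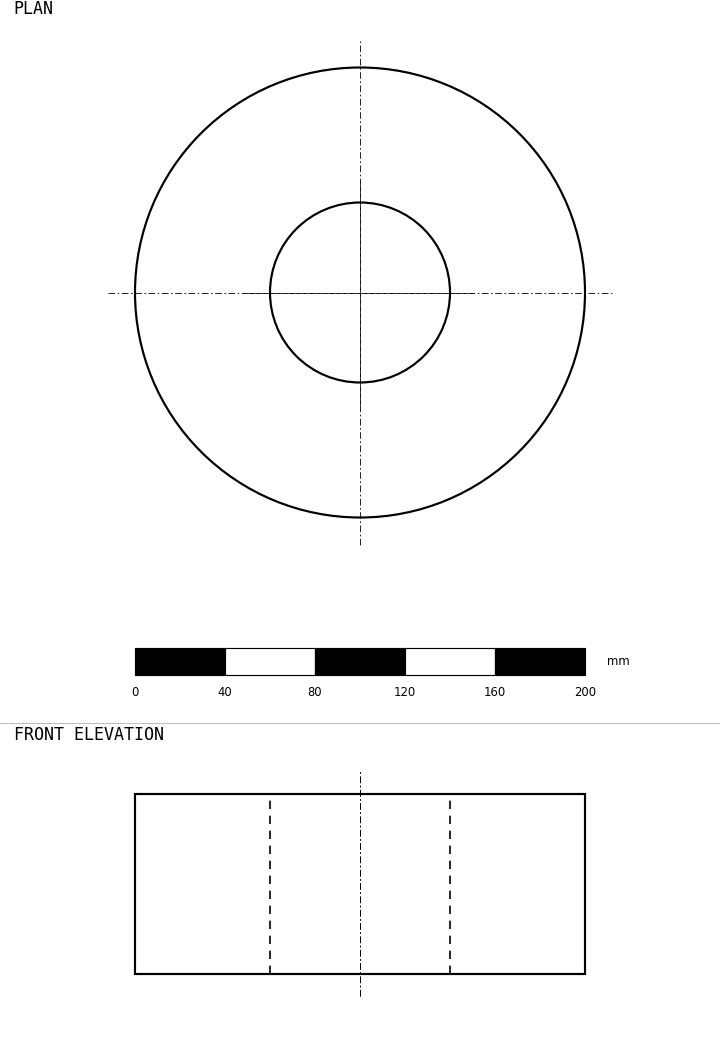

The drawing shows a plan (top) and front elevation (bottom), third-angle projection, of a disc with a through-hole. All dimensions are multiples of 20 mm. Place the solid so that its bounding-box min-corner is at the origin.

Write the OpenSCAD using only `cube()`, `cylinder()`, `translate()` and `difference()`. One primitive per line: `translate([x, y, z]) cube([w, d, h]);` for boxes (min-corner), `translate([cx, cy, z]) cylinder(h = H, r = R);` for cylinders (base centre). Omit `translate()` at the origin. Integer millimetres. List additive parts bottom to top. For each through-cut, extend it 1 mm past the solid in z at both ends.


difference() {
  translate([100, 100, 0]) cylinder(h = 80, r = 100);
  translate([100, 100, -1]) cylinder(h = 82, r = 40);
}
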